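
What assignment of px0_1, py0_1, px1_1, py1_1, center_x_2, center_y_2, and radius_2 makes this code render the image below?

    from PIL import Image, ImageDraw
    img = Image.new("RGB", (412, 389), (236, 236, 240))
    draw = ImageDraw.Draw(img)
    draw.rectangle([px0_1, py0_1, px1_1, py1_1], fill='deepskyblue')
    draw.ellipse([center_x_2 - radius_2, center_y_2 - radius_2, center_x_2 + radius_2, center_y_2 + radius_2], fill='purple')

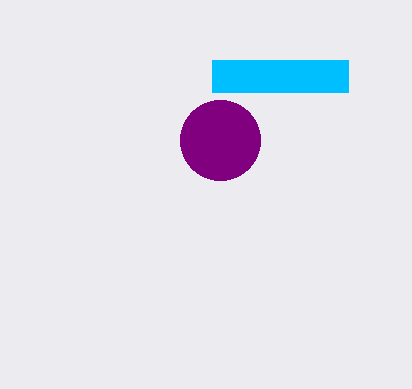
px0_1 = 212
py0_1 = 60
px1_1 = 348
py1_1 = 92
center_x_2 = 220
center_y_2 = 140
radius_2 = 40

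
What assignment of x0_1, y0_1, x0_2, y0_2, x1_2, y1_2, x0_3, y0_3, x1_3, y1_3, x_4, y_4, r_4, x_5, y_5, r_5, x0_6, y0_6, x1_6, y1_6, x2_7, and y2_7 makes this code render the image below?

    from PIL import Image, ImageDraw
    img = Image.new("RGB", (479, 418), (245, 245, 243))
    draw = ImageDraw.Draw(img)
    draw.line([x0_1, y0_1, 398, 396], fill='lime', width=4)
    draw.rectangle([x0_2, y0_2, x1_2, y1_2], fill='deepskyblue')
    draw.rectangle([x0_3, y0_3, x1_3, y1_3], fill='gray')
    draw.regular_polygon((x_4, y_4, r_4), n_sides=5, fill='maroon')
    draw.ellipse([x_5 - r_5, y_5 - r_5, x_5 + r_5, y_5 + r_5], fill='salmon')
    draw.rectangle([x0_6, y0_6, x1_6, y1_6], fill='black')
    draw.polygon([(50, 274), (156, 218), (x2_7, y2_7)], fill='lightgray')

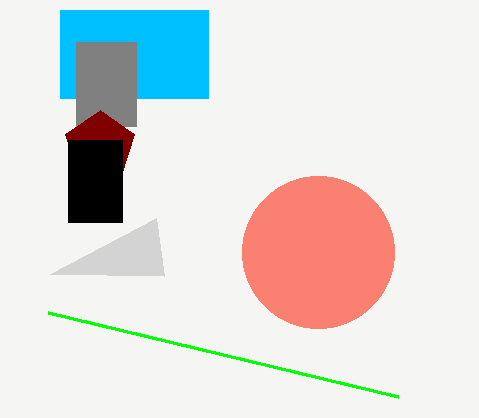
x0_1 = 48
y0_1 = 312
x0_2 = 60
y0_2 = 10
x1_2 = 208
y1_2 = 98
x0_3 = 76
y0_3 = 42
x1_3 = 136
y1_3 = 126
x_4 = 100
y_4 = 146
r_4 = 36
x_5 = 318
y_5 = 252
r_5 = 76
x0_6 = 68
y0_6 = 140
x1_6 = 122
y1_6 = 222
x2_7 = 164
y2_7 = 276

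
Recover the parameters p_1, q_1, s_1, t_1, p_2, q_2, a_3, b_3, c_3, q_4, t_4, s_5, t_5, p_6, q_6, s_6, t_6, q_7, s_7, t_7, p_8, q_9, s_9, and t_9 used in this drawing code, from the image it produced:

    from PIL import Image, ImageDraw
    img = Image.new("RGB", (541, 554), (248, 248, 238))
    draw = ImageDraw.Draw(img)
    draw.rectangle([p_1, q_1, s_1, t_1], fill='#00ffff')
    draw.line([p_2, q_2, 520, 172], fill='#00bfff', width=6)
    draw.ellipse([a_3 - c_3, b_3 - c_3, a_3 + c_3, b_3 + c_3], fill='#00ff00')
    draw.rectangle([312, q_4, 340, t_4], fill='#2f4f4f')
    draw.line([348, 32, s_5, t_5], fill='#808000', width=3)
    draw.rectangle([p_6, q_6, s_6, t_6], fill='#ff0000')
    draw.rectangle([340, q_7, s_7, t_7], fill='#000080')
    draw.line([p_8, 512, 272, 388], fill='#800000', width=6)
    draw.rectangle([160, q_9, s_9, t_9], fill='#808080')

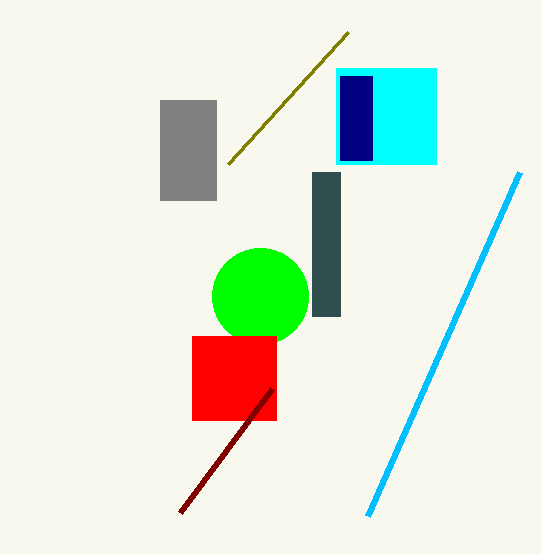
p_1 = 336; q_1 = 68; s_1 = 436; t_1 = 164; p_2 = 368; q_2 = 516; a_3 = 260; b_3 = 296; c_3 = 48; q_4 = 172; t_4 = 316; s_5 = 228; t_5 = 164; p_6 = 192; q_6 = 336; s_6 = 276; t_6 = 420; q_7 = 76; s_7 = 372; t_7 = 160; p_8 = 180; q_9 = 100; s_9 = 216; t_9 = 200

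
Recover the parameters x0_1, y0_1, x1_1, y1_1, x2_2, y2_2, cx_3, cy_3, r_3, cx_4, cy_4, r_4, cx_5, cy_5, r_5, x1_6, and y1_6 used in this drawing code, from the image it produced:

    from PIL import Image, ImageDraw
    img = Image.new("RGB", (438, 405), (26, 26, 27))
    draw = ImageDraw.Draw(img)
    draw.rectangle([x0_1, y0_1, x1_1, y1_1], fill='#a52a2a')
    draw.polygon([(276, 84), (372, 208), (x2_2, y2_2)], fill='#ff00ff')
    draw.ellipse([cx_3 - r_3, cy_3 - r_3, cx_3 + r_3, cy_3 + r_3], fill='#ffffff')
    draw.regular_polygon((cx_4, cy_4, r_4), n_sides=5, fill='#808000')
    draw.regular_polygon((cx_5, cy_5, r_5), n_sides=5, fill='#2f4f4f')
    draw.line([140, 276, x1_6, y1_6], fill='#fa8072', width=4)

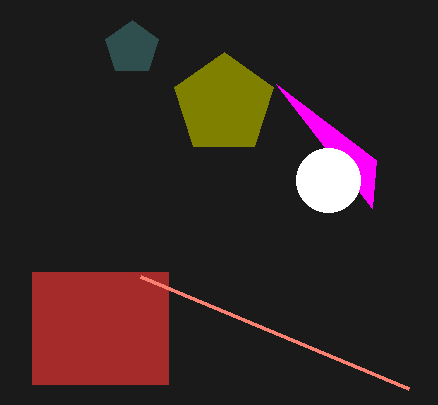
x0_1 = 32; y0_1 = 272; x1_1 = 168; y1_1 = 384; x2_2 = 376; y2_2 = 160; cx_3 = 328; cy_3 = 180; r_3 = 32; cx_4 = 224; cy_4 = 104; r_4 = 52; cx_5 = 132; cy_5 = 48; r_5 = 28; x1_6 = 408; y1_6 = 388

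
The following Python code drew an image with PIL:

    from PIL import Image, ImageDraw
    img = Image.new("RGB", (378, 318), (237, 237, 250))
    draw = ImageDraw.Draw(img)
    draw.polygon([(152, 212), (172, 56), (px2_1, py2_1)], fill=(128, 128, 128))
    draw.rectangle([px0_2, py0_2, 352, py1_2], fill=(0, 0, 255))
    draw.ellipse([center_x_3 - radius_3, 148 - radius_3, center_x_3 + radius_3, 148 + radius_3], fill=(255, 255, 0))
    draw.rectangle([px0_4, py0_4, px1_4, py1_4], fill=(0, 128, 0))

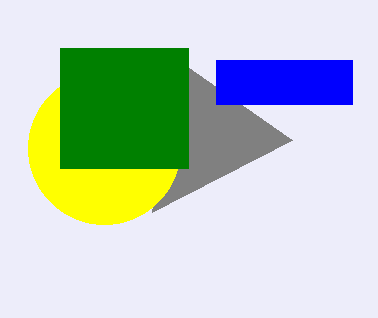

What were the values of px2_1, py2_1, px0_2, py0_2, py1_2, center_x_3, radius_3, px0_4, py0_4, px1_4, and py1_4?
px2_1 = 292
py2_1 = 140
px0_2 = 216
py0_2 = 60
py1_2 = 104
center_x_3 = 104
radius_3 = 76
px0_4 = 60
py0_4 = 48
px1_4 = 188
py1_4 = 168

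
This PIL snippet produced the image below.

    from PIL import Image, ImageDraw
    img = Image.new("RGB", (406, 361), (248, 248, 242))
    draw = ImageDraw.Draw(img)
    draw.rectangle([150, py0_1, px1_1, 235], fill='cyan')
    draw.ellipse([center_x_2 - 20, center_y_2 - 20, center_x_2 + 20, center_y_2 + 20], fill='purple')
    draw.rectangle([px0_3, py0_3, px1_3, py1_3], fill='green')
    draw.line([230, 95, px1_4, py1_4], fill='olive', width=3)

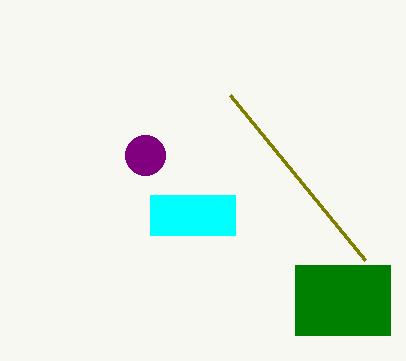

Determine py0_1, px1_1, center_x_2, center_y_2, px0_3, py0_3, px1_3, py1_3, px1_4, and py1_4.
py0_1 = 195, px1_1 = 235, center_x_2 = 145, center_y_2 = 155, px0_3 = 295, py0_3 = 265, px1_3 = 390, py1_3 = 335, px1_4 = 365, py1_4 = 260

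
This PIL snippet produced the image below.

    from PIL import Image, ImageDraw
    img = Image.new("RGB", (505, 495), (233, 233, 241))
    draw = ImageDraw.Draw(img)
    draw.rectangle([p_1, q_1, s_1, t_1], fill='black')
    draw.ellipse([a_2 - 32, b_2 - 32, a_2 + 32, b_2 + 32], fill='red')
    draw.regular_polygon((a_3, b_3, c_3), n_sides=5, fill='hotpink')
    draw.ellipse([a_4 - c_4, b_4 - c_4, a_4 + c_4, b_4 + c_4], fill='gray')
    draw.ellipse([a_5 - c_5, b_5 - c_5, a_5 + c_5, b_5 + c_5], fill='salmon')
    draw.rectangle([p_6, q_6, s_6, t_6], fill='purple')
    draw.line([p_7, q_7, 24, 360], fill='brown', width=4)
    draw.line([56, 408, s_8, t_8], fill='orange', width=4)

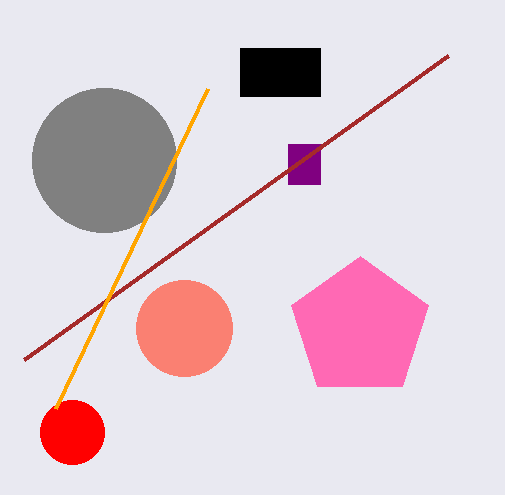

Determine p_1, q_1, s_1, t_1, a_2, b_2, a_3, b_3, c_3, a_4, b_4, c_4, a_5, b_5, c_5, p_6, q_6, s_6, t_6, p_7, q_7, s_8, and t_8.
p_1 = 240, q_1 = 48, s_1 = 320, t_1 = 96, a_2 = 72, b_2 = 432, a_3 = 360, b_3 = 328, c_3 = 72, a_4 = 104, b_4 = 160, c_4 = 72, a_5 = 184, b_5 = 328, c_5 = 48, p_6 = 288, q_6 = 144, s_6 = 320, t_6 = 184, p_7 = 448, q_7 = 56, s_8 = 208, t_8 = 88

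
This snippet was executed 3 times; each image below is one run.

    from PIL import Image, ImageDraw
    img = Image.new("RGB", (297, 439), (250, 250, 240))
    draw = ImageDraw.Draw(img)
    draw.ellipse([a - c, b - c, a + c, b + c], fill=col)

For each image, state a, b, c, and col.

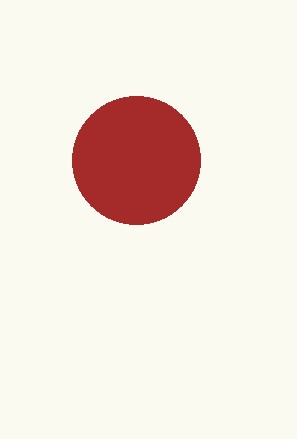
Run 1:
a = 136
b = 160
c = 64
col = 'brown'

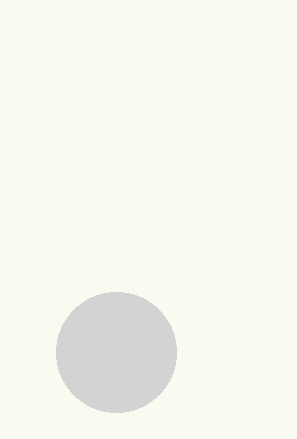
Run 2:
a = 116; b = 352; c = 60; col = 'lightgray'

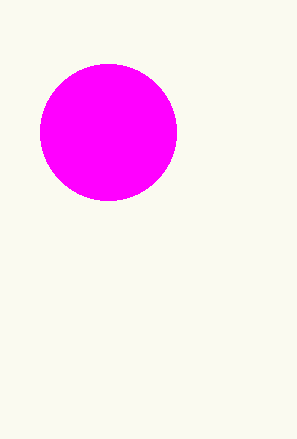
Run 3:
a = 108
b = 132
c = 68
col = 'magenta'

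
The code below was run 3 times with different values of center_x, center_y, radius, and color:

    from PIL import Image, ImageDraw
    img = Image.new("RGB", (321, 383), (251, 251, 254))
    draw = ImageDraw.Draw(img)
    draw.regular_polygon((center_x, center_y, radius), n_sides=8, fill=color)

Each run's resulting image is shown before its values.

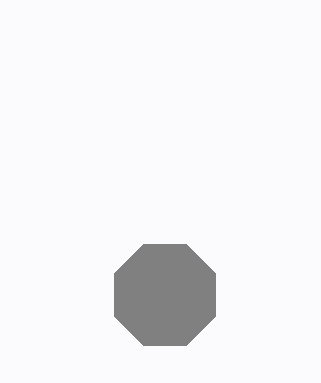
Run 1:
center_x = 165, center_y = 295, radius = 55, color = 'gray'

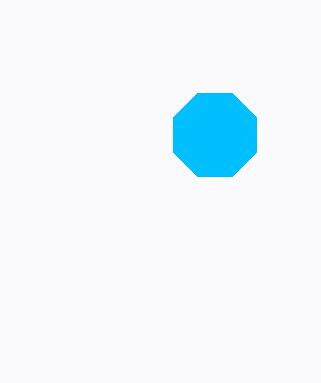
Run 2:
center_x = 215
center_y = 135
radius = 45
color = 'deepskyblue'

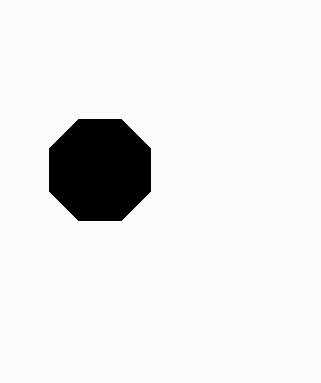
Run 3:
center_x = 100
center_y = 170
radius = 55
color = 'black'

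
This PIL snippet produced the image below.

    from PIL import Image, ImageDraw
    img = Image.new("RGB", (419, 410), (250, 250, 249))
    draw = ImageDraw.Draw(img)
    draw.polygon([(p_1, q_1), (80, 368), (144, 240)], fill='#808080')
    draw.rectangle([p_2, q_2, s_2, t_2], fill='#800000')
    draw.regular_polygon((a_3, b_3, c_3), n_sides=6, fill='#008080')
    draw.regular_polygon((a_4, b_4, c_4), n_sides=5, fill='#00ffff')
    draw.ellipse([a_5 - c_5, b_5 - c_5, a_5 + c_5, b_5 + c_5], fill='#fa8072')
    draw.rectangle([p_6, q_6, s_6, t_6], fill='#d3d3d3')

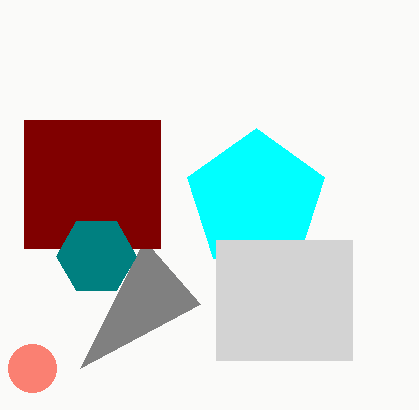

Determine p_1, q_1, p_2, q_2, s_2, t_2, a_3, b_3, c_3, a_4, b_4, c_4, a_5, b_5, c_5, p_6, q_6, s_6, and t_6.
p_1 = 200
q_1 = 304
p_2 = 24
q_2 = 120
s_2 = 160
t_2 = 248
a_3 = 96
b_3 = 256
c_3 = 40
a_4 = 256
b_4 = 200
c_4 = 72
a_5 = 32
b_5 = 368
c_5 = 24
p_6 = 216
q_6 = 240
s_6 = 352
t_6 = 360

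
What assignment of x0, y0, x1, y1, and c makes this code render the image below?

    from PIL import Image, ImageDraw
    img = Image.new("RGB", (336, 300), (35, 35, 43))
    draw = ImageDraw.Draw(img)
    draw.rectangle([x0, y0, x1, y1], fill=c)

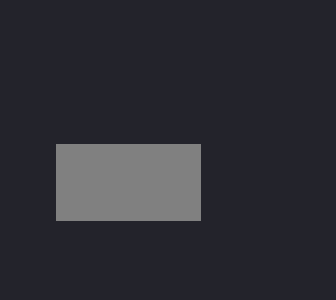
x0 = 56
y0 = 144
x1 = 200
y1 = 220
c = 'gray'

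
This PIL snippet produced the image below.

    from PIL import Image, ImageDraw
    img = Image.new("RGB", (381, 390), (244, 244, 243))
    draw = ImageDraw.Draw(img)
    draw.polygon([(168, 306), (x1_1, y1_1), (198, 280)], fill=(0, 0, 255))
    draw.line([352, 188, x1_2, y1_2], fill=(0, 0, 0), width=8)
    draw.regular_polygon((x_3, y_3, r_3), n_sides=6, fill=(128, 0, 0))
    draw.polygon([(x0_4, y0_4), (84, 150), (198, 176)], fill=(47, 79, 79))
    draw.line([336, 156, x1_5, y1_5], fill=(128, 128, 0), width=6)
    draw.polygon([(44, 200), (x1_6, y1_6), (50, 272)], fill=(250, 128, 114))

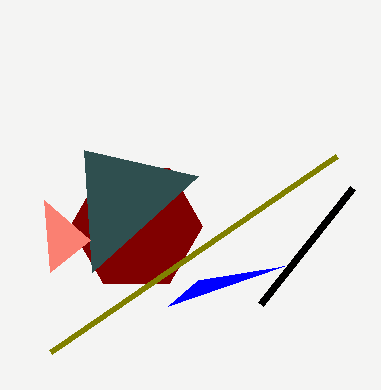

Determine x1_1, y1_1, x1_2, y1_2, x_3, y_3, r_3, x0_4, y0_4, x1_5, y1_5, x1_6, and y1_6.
x1_1 = 284; y1_1 = 266; x1_2 = 260; y1_2 = 304; x_3 = 136; y_3 = 226; r_3 = 66; x0_4 = 92; y0_4 = 272; x1_5 = 50; y1_5 = 352; x1_6 = 90; y1_6 = 240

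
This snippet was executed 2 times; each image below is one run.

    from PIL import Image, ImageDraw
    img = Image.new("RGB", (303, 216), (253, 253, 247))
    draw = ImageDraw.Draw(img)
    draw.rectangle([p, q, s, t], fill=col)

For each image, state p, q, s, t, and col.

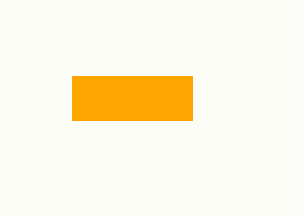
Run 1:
p = 72
q = 76
s = 192
t = 120
col = 'orange'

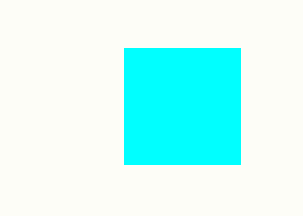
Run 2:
p = 124, q = 48, s = 240, t = 164, col = 'cyan'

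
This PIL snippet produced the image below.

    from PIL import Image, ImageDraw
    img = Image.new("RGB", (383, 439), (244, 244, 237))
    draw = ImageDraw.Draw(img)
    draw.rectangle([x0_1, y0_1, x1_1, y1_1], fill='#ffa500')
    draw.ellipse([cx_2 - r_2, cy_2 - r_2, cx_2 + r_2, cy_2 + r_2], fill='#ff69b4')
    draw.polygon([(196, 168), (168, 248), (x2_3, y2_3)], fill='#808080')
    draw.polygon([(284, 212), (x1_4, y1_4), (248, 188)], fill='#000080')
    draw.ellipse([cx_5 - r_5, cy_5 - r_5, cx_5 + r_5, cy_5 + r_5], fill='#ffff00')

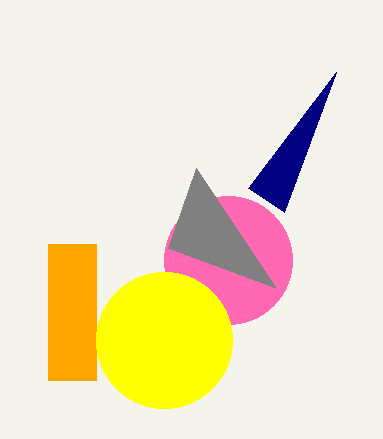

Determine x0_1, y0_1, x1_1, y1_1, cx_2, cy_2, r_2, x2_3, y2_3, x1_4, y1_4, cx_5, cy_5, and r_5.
x0_1 = 48; y0_1 = 244; x1_1 = 96; y1_1 = 380; cx_2 = 228; cy_2 = 260; r_2 = 64; x2_3 = 276; y2_3 = 288; x1_4 = 336; y1_4 = 72; cx_5 = 164; cy_5 = 340; r_5 = 68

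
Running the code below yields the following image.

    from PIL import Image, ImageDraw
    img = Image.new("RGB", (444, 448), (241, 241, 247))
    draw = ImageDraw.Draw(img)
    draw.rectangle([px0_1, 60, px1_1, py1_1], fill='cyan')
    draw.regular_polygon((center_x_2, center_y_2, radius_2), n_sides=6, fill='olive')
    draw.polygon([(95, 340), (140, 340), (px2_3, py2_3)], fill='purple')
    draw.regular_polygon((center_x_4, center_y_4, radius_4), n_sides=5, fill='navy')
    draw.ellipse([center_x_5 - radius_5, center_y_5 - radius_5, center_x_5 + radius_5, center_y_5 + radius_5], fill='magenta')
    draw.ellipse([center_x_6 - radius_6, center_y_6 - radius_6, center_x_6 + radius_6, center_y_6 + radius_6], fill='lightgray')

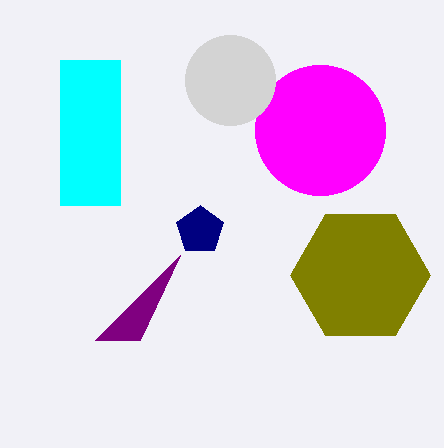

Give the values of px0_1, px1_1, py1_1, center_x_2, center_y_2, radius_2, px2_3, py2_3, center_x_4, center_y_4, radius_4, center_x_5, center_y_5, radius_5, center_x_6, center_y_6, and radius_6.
px0_1 = 60
px1_1 = 120
py1_1 = 205
center_x_2 = 360
center_y_2 = 275
radius_2 = 70
px2_3 = 180
py2_3 = 255
center_x_4 = 200
center_y_4 = 230
radius_4 = 25
center_x_5 = 320
center_y_5 = 130
radius_5 = 65
center_x_6 = 230
center_y_6 = 80
radius_6 = 45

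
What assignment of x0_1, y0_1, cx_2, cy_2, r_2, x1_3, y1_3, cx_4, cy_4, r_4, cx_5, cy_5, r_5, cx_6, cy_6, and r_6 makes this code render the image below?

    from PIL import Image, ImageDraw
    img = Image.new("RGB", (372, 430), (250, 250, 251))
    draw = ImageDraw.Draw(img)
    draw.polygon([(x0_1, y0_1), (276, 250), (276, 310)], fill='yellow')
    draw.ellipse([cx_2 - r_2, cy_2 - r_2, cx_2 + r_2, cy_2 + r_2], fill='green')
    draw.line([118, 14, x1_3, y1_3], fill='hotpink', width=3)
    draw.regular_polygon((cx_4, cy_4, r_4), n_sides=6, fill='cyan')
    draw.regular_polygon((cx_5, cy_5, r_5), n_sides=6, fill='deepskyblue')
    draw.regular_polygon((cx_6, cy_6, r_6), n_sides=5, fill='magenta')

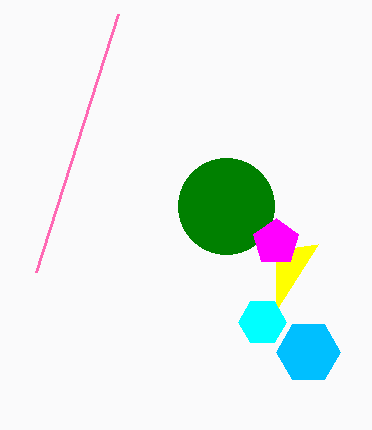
x0_1 = 318, y0_1 = 244, cx_2 = 226, cy_2 = 206, r_2 = 48, x1_3 = 36, y1_3 = 272, cx_4 = 262, cy_4 = 322, r_4 = 24, cx_5 = 308, cy_5 = 352, r_5 = 32, cx_6 = 276, cy_6 = 242, r_6 = 24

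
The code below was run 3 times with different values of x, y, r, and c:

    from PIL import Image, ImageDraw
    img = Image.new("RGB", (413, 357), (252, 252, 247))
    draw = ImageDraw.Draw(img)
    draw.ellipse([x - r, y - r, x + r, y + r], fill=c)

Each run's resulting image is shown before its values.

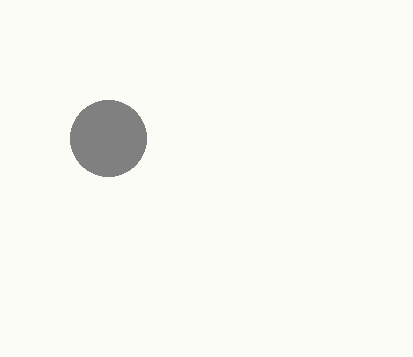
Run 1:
x = 108; y = 138; r = 38; c = 'gray'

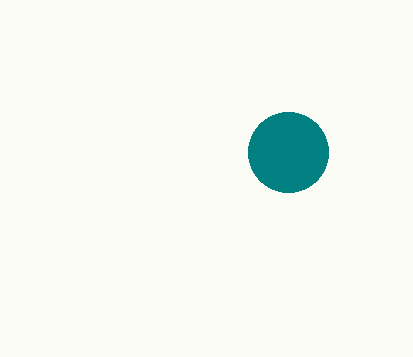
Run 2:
x = 288
y = 152
r = 40
c = 'teal'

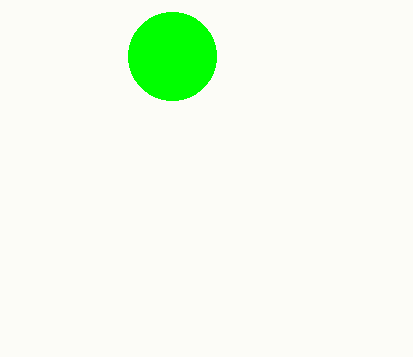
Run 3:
x = 172; y = 56; r = 44; c = 'lime'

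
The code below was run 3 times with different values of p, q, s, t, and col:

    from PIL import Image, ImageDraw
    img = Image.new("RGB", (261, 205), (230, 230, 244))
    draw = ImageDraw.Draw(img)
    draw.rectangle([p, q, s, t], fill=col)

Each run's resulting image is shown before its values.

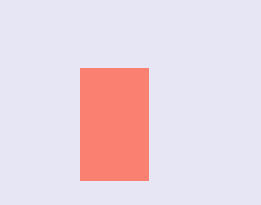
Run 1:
p = 80
q = 68
s = 148
t = 180
col = 'salmon'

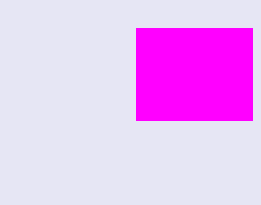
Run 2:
p = 136
q = 28
s = 252
t = 120
col = 'magenta'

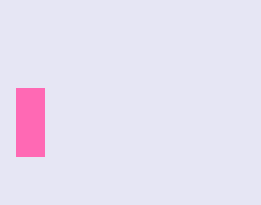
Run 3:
p = 16; q = 88; s = 44; t = 156; col = 'hotpink'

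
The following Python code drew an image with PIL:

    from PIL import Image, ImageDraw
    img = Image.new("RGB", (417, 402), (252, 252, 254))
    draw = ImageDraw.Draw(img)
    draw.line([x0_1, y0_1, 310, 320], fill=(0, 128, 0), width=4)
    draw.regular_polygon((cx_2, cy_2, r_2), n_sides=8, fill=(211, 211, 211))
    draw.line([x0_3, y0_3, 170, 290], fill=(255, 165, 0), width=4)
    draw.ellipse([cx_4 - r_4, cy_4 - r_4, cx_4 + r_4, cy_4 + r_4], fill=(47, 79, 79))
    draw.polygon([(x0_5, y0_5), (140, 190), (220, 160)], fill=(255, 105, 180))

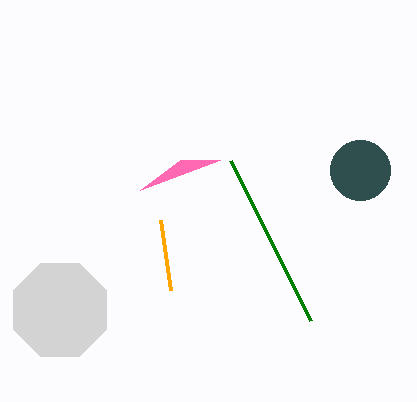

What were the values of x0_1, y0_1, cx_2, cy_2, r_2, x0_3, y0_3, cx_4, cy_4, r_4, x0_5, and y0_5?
x0_1 = 230, y0_1 = 160, cx_2 = 60, cy_2 = 310, r_2 = 50, x0_3 = 160, y0_3 = 220, cx_4 = 360, cy_4 = 170, r_4 = 30, x0_5 = 180, y0_5 = 160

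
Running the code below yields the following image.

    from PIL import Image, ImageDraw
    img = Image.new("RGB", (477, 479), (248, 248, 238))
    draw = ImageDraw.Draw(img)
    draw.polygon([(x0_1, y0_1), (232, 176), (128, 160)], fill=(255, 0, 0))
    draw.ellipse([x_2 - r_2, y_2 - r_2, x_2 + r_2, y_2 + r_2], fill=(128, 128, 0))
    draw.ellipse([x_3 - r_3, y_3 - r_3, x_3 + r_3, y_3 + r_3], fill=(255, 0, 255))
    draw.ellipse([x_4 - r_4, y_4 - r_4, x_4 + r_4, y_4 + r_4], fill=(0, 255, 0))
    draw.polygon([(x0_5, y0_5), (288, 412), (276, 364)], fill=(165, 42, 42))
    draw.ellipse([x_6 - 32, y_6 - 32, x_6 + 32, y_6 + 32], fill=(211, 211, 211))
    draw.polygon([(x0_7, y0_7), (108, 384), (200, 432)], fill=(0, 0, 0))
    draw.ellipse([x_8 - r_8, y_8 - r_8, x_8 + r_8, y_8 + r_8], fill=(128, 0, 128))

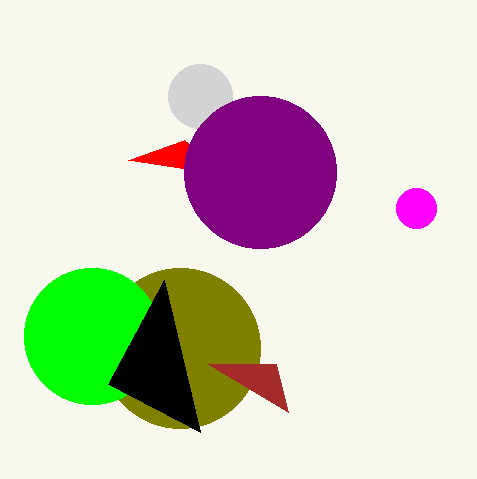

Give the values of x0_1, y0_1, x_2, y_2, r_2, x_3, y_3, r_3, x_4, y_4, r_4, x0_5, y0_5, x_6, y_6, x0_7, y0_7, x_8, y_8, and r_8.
x0_1 = 184; y0_1 = 140; x_2 = 180; y_2 = 348; r_2 = 80; x_3 = 416; y_3 = 208; r_3 = 20; x_4 = 92; y_4 = 336; r_4 = 68; x0_5 = 208; y0_5 = 364; x_6 = 200; y_6 = 96; x0_7 = 164; y0_7 = 280; x_8 = 260; y_8 = 172; r_8 = 76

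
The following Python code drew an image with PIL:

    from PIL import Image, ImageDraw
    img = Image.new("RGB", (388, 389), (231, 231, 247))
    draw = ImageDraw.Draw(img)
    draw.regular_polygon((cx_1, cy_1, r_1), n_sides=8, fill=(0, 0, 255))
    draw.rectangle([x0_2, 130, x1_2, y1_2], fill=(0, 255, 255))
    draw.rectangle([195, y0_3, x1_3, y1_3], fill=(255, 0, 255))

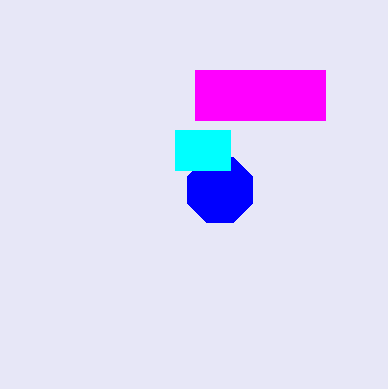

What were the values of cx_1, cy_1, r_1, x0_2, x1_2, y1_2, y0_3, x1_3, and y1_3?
cx_1 = 220
cy_1 = 190
r_1 = 35
x0_2 = 175
x1_2 = 230
y1_2 = 170
y0_3 = 70
x1_3 = 325
y1_3 = 120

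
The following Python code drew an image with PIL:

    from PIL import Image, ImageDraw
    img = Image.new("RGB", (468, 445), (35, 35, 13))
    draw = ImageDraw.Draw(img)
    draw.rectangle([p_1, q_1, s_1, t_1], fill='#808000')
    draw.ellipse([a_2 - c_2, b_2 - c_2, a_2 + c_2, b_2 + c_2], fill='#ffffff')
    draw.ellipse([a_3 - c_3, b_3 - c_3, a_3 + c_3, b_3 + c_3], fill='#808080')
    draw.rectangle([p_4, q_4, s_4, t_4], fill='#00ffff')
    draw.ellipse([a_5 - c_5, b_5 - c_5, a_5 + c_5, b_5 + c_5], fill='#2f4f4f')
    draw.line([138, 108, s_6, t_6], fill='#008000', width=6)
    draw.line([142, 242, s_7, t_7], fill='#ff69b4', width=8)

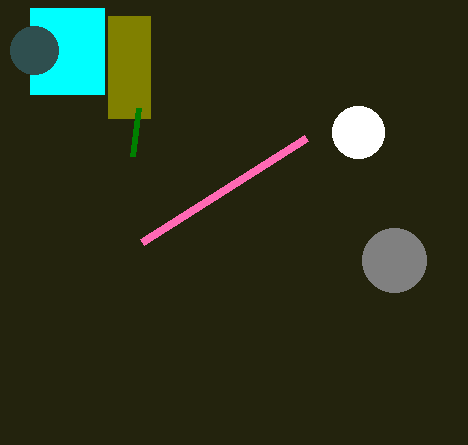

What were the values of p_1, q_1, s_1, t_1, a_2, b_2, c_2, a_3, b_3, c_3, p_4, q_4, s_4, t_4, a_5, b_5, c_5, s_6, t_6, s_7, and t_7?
p_1 = 108, q_1 = 16, s_1 = 150, t_1 = 118, a_2 = 358, b_2 = 132, c_2 = 26, a_3 = 394, b_3 = 260, c_3 = 32, p_4 = 30, q_4 = 8, s_4 = 104, t_4 = 94, a_5 = 34, b_5 = 50, c_5 = 24, s_6 = 132, t_6 = 156, s_7 = 306, t_7 = 138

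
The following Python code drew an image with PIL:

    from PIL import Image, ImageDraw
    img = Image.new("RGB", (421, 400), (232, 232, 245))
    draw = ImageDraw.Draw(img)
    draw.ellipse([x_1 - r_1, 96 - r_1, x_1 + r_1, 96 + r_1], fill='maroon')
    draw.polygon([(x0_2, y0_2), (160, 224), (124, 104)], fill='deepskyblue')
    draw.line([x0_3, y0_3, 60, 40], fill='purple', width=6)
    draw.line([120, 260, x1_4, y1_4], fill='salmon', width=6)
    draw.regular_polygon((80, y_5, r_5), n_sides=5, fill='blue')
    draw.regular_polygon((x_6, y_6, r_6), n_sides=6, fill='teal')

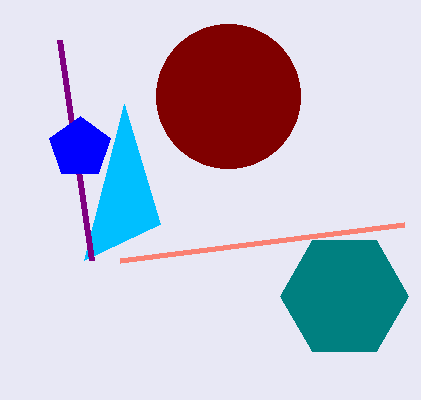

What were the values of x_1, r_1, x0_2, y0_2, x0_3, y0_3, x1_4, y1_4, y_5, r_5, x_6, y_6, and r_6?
x_1 = 228; r_1 = 72; x0_2 = 84; y0_2 = 260; x0_3 = 92; y0_3 = 260; x1_4 = 404; y1_4 = 224; y_5 = 148; r_5 = 32; x_6 = 344; y_6 = 296; r_6 = 64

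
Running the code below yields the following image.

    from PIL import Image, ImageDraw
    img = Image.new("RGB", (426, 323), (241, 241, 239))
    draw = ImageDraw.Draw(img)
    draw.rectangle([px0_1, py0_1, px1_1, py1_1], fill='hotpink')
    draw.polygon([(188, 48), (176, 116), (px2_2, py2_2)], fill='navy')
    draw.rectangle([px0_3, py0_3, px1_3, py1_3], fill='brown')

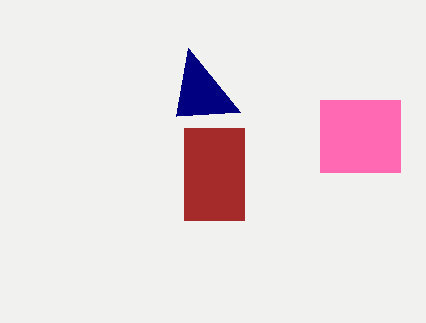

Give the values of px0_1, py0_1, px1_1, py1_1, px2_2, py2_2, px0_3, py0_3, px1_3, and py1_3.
px0_1 = 320
py0_1 = 100
px1_1 = 400
py1_1 = 172
px2_2 = 240
py2_2 = 112
px0_3 = 184
py0_3 = 128
px1_3 = 244
py1_3 = 220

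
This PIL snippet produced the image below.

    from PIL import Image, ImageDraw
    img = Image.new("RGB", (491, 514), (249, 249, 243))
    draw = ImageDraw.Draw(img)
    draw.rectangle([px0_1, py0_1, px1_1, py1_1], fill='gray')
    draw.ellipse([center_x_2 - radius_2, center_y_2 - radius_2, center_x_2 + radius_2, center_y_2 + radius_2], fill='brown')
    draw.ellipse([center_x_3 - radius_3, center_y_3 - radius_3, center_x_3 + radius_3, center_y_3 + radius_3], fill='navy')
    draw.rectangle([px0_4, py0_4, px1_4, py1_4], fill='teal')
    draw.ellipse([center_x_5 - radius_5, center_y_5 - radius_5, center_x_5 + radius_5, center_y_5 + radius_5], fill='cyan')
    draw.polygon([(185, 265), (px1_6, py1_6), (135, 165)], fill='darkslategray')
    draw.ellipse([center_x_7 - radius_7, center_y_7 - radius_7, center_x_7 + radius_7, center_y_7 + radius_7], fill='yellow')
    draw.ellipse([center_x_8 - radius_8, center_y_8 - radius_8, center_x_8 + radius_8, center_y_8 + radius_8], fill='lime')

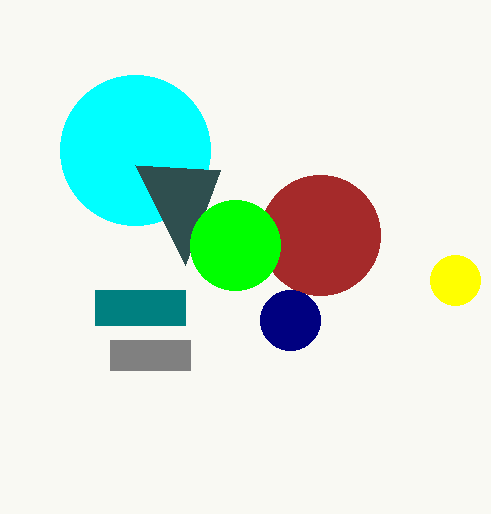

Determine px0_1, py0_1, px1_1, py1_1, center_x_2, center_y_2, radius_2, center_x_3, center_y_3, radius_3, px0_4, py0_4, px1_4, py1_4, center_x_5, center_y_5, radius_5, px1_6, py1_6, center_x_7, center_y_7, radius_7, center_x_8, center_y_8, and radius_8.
px0_1 = 110; py0_1 = 340; px1_1 = 190; py1_1 = 370; center_x_2 = 320; center_y_2 = 235; radius_2 = 60; center_x_3 = 290; center_y_3 = 320; radius_3 = 30; px0_4 = 95; py0_4 = 290; px1_4 = 185; py1_4 = 325; center_x_5 = 135; center_y_5 = 150; radius_5 = 75; px1_6 = 220; py1_6 = 170; center_x_7 = 455; center_y_7 = 280; radius_7 = 25; center_x_8 = 235; center_y_8 = 245; radius_8 = 45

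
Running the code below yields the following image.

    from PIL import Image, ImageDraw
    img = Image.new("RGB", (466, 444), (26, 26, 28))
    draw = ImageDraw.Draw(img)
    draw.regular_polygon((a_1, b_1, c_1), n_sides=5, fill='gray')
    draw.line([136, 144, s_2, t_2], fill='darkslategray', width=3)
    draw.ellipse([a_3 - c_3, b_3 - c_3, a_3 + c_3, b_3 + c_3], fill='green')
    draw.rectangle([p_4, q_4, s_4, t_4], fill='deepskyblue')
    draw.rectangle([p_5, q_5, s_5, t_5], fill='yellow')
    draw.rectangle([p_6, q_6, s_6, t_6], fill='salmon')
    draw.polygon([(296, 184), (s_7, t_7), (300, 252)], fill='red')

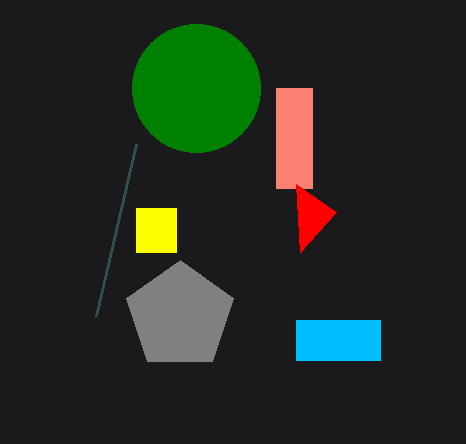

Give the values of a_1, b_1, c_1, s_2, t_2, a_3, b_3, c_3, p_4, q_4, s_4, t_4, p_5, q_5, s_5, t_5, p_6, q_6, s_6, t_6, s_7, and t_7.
a_1 = 180; b_1 = 316; c_1 = 56; s_2 = 96; t_2 = 316; a_3 = 196; b_3 = 88; c_3 = 64; p_4 = 296; q_4 = 320; s_4 = 380; t_4 = 360; p_5 = 136; q_5 = 208; s_5 = 176; t_5 = 252; p_6 = 276; q_6 = 88; s_6 = 312; t_6 = 188; s_7 = 336; t_7 = 212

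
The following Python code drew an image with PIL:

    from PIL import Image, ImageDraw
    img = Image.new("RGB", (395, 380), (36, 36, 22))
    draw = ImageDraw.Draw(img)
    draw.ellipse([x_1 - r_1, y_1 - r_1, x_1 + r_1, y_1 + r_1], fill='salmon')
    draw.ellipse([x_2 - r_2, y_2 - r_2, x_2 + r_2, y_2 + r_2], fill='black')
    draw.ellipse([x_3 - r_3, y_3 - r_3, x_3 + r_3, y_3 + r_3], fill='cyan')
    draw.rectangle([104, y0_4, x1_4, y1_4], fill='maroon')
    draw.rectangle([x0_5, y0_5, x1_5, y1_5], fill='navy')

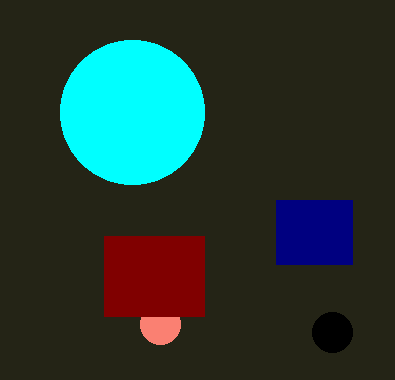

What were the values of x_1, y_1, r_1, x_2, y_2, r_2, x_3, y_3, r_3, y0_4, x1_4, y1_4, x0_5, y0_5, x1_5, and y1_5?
x_1 = 160
y_1 = 324
r_1 = 20
x_2 = 332
y_2 = 332
r_2 = 20
x_3 = 132
y_3 = 112
r_3 = 72
y0_4 = 236
x1_4 = 204
y1_4 = 316
x0_5 = 276
y0_5 = 200
x1_5 = 352
y1_5 = 264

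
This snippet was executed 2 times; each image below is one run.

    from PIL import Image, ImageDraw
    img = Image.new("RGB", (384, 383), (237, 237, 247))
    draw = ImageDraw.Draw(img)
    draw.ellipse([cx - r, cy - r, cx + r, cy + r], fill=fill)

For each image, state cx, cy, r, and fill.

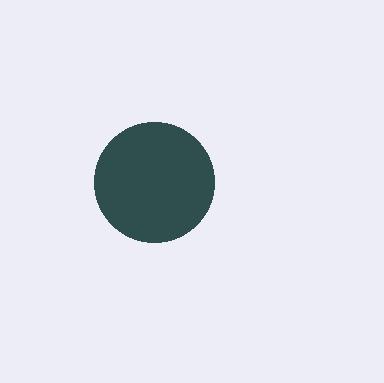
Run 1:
cx = 154, cy = 182, r = 60, fill = 'darkslategray'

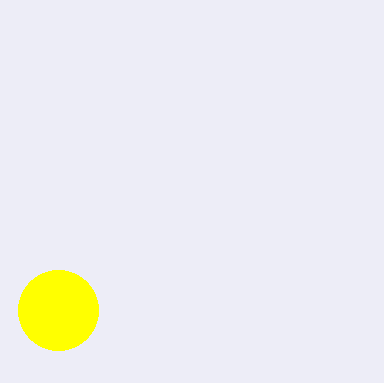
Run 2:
cx = 58; cy = 310; r = 40; fill = 'yellow'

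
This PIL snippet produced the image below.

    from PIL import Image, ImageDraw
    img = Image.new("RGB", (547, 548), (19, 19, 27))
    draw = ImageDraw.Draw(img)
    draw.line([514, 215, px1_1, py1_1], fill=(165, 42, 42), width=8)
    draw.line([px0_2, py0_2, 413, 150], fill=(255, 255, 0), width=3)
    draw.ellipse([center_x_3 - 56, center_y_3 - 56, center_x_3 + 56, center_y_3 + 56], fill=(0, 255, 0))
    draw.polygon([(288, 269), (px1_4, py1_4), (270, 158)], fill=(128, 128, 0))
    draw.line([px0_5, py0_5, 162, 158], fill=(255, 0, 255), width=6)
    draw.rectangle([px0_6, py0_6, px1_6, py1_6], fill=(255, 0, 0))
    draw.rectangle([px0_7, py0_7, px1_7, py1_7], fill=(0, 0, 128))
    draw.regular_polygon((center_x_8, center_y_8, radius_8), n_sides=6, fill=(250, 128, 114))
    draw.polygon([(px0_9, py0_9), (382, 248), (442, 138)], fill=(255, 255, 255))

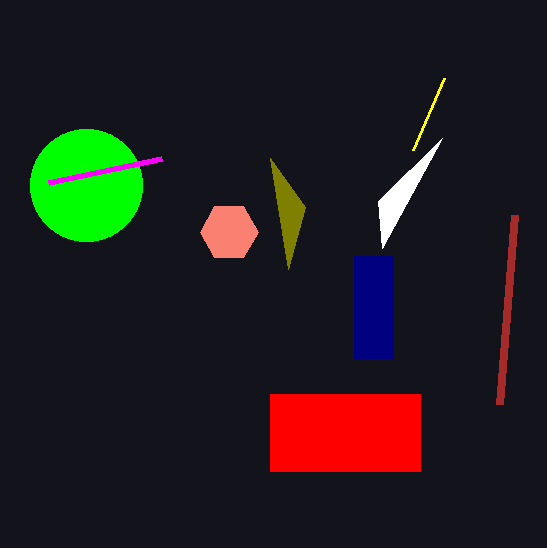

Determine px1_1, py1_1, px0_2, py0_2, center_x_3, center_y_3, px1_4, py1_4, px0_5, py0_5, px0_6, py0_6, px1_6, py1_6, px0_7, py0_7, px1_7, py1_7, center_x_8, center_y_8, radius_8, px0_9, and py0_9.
px1_1 = 499; py1_1 = 404; px0_2 = 444; py0_2 = 78; center_x_3 = 86; center_y_3 = 185; px1_4 = 305; py1_4 = 207; px0_5 = 49; py0_5 = 182; px0_6 = 270; py0_6 = 394; px1_6 = 420; py1_6 = 471; px0_7 = 354; py0_7 = 256; px1_7 = 393; py1_7 = 358; center_x_8 = 229; center_y_8 = 232; radius_8 = 29; px0_9 = 378; py0_9 = 201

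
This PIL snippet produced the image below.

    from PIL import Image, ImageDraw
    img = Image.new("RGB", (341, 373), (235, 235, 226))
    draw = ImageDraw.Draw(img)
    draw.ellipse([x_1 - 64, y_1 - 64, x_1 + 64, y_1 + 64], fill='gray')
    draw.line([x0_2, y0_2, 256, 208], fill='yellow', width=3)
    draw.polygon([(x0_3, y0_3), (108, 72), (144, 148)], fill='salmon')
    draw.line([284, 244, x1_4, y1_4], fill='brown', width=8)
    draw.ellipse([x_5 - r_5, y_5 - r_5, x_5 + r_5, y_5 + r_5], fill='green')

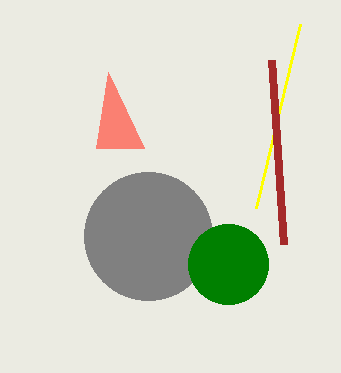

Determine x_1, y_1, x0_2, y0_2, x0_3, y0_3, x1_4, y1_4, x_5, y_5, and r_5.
x_1 = 148; y_1 = 236; x0_2 = 300; y0_2 = 24; x0_3 = 96; y0_3 = 148; x1_4 = 272; y1_4 = 60; x_5 = 228; y_5 = 264; r_5 = 40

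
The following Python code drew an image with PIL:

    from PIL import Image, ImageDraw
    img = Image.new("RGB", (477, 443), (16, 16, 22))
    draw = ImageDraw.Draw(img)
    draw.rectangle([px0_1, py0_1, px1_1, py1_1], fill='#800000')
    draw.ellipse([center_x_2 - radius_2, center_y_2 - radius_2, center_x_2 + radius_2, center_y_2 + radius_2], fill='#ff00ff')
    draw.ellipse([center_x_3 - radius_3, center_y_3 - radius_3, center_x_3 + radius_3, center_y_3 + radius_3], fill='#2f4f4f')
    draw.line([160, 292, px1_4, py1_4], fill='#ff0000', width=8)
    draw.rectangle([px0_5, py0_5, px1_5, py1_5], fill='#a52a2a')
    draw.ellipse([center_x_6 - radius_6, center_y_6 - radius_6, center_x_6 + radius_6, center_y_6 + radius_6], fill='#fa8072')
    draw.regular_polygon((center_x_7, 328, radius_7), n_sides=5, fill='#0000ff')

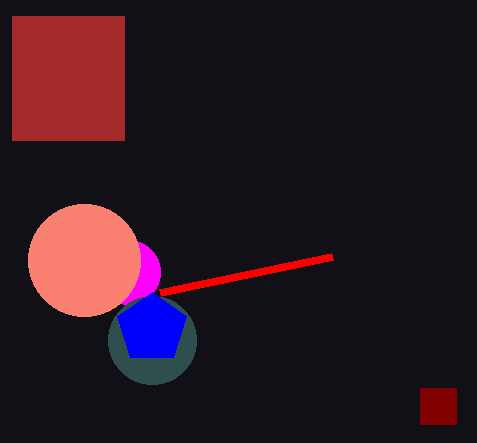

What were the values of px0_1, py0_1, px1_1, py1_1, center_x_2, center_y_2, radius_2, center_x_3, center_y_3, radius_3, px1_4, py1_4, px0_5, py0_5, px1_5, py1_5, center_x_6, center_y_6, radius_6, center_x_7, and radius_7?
px0_1 = 420; py0_1 = 388; px1_1 = 456; py1_1 = 424; center_x_2 = 128; center_y_2 = 272; radius_2 = 32; center_x_3 = 152; center_y_3 = 340; radius_3 = 44; px1_4 = 332; py1_4 = 256; px0_5 = 12; py0_5 = 16; px1_5 = 124; py1_5 = 140; center_x_6 = 84; center_y_6 = 260; radius_6 = 56; center_x_7 = 152; radius_7 = 36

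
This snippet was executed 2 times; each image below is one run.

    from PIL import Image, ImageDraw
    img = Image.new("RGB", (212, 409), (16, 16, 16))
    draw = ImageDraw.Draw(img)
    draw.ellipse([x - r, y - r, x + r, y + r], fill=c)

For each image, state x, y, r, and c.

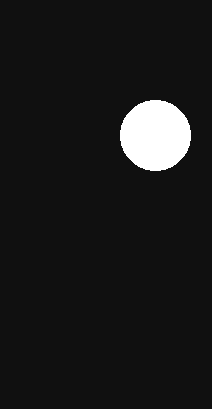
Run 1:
x = 155, y = 135, r = 35, c = 'white'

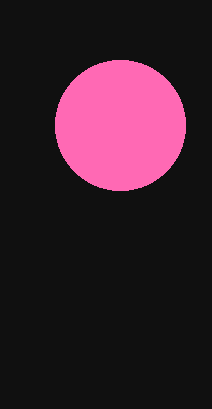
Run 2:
x = 120
y = 125
r = 65
c = 'hotpink'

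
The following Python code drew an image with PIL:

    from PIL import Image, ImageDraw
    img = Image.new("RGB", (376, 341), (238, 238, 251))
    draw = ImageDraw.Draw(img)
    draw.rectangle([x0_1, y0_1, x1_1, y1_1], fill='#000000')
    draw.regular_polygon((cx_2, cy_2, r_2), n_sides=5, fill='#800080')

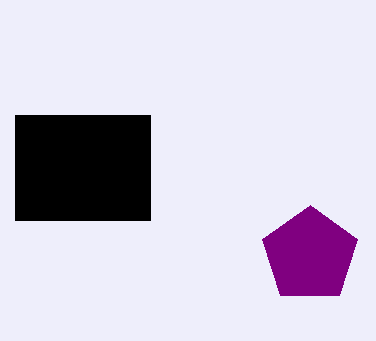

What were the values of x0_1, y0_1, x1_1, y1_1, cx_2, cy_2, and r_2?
x0_1 = 15; y0_1 = 115; x1_1 = 150; y1_1 = 220; cx_2 = 310; cy_2 = 255; r_2 = 50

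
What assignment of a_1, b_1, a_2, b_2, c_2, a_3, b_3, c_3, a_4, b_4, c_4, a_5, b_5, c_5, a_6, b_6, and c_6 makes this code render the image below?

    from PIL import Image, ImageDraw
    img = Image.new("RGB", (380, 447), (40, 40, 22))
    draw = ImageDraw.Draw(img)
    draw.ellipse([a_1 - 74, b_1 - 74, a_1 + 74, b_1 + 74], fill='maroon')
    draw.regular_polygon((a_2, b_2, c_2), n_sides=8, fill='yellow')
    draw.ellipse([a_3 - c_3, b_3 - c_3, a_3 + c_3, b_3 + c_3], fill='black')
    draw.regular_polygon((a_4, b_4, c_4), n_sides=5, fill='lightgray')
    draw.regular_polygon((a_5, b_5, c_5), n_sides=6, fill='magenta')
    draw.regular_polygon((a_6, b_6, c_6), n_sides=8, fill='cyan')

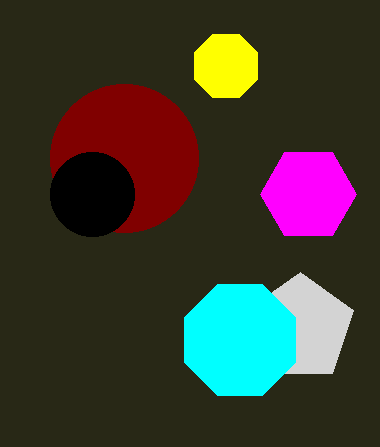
a_1 = 124; b_1 = 158; a_2 = 226; b_2 = 66; c_2 = 34; a_3 = 92; b_3 = 194; c_3 = 42; a_4 = 300; b_4 = 328; c_4 = 56; a_5 = 308; b_5 = 194; c_5 = 48; a_6 = 240; b_6 = 340; c_6 = 60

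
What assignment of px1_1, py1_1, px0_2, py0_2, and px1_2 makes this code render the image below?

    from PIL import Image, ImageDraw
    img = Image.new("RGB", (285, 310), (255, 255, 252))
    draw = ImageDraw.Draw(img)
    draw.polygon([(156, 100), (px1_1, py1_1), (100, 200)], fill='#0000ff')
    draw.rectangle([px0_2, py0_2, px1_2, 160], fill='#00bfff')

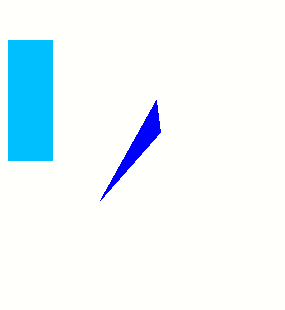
px1_1 = 160; py1_1 = 132; px0_2 = 8; py0_2 = 40; px1_2 = 52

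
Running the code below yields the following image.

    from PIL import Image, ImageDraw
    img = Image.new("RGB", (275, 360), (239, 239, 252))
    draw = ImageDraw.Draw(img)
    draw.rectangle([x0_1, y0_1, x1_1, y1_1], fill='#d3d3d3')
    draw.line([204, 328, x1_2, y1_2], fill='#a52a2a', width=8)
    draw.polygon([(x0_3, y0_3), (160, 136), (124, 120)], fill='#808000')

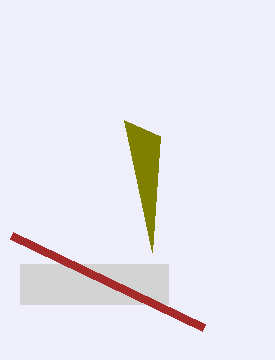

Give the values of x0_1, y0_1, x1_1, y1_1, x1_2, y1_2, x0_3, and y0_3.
x0_1 = 20
y0_1 = 264
x1_1 = 168
y1_1 = 304
x1_2 = 12
y1_2 = 236
x0_3 = 152
y0_3 = 252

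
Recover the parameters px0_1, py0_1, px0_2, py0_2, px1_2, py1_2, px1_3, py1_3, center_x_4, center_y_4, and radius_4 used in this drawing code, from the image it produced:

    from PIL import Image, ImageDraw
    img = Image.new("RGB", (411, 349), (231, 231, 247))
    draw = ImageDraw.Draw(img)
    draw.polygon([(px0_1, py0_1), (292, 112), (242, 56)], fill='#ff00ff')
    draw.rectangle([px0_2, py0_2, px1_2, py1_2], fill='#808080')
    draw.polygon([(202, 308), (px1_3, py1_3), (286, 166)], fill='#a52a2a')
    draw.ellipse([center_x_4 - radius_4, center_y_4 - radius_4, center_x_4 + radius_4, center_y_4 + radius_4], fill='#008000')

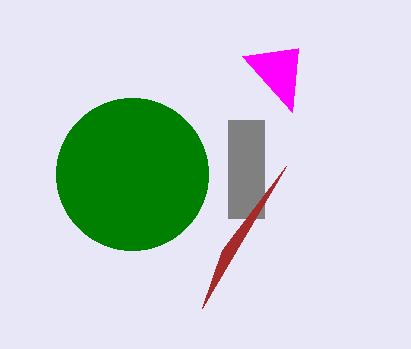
px0_1 = 298; py0_1 = 48; px0_2 = 228; py0_2 = 120; px1_2 = 264; py1_2 = 218; px1_3 = 222; py1_3 = 250; center_x_4 = 132; center_y_4 = 174; radius_4 = 76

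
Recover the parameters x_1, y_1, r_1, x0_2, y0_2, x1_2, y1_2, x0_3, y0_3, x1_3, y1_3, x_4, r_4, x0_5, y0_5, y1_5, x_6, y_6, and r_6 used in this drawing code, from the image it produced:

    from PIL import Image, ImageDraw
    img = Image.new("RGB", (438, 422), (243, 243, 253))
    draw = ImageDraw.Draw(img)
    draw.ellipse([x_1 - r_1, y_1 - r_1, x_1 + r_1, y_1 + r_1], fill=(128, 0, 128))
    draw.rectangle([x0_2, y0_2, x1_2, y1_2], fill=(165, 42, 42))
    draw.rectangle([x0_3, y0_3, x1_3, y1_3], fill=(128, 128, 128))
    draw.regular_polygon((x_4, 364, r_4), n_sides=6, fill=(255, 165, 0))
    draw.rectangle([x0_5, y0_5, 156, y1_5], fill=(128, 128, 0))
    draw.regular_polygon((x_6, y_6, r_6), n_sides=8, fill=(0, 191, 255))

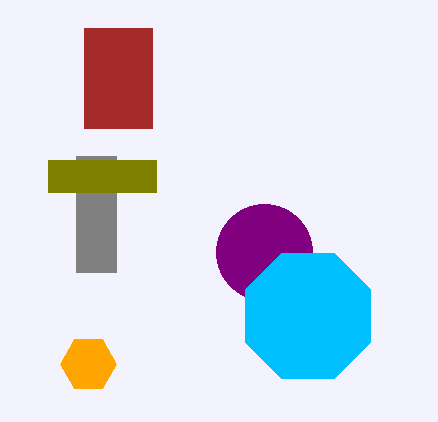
x_1 = 264
y_1 = 252
r_1 = 48
x0_2 = 84
y0_2 = 28
x1_2 = 152
y1_2 = 128
x0_3 = 76
y0_3 = 156
x1_3 = 116
y1_3 = 272
x_4 = 88
r_4 = 28
x0_5 = 48
y0_5 = 160
y1_5 = 192
x_6 = 308
y_6 = 316
r_6 = 68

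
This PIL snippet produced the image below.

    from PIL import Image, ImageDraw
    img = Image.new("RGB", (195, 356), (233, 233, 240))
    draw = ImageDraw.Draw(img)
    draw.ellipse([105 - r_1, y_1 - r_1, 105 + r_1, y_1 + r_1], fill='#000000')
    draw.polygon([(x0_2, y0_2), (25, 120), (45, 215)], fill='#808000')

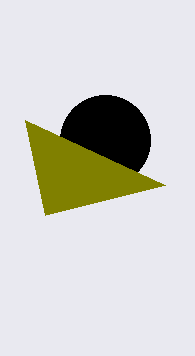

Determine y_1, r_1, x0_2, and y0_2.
y_1 = 140
r_1 = 45
x0_2 = 165
y0_2 = 185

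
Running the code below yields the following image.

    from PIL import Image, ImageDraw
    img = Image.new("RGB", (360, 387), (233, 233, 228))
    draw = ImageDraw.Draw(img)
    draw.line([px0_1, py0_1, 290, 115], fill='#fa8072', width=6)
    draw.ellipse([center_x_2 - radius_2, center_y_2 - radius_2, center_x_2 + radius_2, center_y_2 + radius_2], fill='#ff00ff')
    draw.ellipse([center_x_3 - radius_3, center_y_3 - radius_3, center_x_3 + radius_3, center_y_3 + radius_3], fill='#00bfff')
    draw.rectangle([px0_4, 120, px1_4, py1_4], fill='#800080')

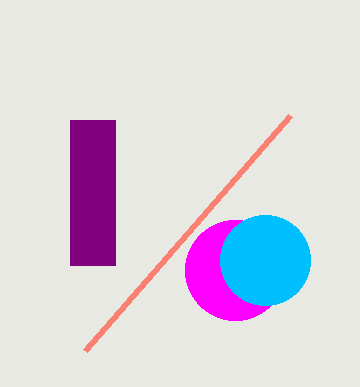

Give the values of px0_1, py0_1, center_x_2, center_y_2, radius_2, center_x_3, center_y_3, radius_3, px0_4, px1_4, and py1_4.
px0_1 = 85; py0_1 = 350; center_x_2 = 235; center_y_2 = 270; radius_2 = 50; center_x_3 = 265; center_y_3 = 260; radius_3 = 45; px0_4 = 70; px1_4 = 115; py1_4 = 265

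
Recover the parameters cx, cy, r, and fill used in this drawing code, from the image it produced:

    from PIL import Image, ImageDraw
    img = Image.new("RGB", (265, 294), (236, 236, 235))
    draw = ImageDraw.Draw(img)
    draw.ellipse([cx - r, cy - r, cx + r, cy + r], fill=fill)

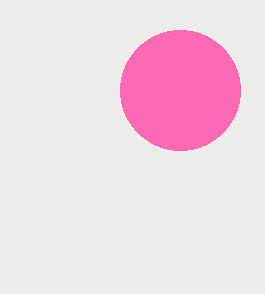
cx = 180, cy = 90, r = 60, fill = 'hotpink'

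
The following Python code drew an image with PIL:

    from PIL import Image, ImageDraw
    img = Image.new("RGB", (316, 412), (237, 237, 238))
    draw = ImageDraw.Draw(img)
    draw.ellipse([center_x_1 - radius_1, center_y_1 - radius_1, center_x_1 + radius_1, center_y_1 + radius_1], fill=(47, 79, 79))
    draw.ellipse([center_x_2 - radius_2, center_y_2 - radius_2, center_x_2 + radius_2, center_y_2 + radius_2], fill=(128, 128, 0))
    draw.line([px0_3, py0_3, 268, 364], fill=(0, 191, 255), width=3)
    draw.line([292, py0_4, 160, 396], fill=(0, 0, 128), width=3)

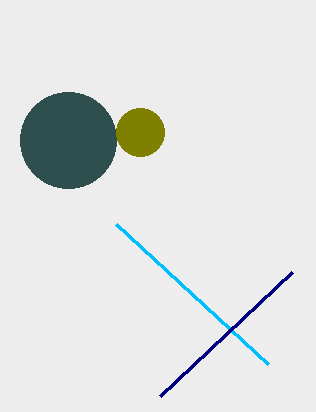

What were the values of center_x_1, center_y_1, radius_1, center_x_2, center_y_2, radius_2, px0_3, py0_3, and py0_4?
center_x_1 = 68; center_y_1 = 140; radius_1 = 48; center_x_2 = 140; center_y_2 = 132; radius_2 = 24; px0_3 = 116; py0_3 = 224; py0_4 = 272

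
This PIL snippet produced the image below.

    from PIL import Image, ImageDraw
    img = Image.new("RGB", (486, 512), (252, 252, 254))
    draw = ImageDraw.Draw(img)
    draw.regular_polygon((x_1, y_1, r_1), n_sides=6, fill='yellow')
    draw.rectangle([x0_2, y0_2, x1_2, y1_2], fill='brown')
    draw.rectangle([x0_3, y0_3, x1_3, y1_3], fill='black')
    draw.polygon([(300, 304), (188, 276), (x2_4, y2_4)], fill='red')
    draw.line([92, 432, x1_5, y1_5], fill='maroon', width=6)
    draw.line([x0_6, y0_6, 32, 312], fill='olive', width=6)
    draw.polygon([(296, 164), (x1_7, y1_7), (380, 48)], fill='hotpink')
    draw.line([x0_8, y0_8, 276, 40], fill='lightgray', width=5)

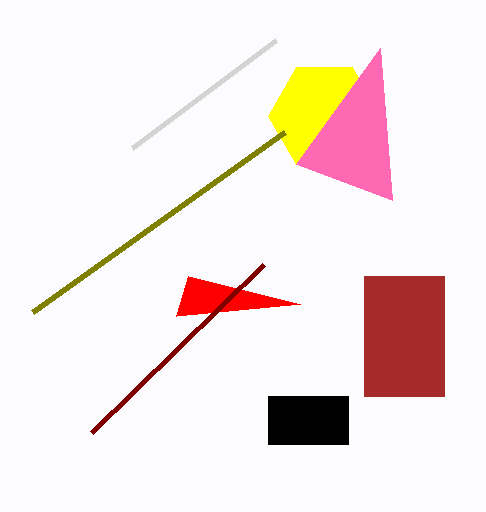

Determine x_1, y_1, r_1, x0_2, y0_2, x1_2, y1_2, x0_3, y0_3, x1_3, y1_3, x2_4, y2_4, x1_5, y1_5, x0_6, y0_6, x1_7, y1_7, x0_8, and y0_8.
x_1 = 324; y_1 = 116; r_1 = 56; x0_2 = 364; y0_2 = 276; x1_2 = 444; y1_2 = 396; x0_3 = 268; y0_3 = 396; x1_3 = 348; y1_3 = 444; x2_4 = 176; y2_4 = 316; x1_5 = 264; y1_5 = 264; x0_6 = 284; y0_6 = 132; x1_7 = 392; y1_7 = 200; x0_8 = 132; y0_8 = 148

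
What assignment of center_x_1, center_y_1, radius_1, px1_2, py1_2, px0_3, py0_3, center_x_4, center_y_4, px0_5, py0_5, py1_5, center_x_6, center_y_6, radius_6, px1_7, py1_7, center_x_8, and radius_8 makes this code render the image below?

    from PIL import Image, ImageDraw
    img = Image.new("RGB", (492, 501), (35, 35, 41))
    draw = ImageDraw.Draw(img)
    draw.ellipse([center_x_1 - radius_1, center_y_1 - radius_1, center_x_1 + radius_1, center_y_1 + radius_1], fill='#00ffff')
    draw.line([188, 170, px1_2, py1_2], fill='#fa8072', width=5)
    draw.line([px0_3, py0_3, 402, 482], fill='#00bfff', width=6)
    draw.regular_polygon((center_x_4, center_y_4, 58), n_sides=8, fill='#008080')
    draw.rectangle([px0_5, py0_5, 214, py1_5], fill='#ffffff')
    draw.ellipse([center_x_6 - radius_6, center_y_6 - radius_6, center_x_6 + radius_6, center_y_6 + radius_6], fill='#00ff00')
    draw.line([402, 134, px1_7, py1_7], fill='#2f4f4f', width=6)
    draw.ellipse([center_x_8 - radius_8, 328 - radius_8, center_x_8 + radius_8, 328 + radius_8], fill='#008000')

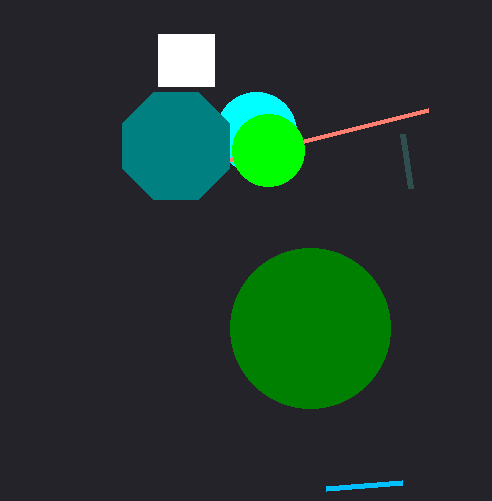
center_x_1 = 256
center_y_1 = 132
radius_1 = 40
px1_2 = 428
py1_2 = 110
px0_3 = 326
py0_3 = 488
center_x_4 = 176
center_y_4 = 146
px0_5 = 158
py0_5 = 34
py1_5 = 86
center_x_6 = 268
center_y_6 = 150
radius_6 = 36
px1_7 = 410
py1_7 = 188
center_x_8 = 310
radius_8 = 80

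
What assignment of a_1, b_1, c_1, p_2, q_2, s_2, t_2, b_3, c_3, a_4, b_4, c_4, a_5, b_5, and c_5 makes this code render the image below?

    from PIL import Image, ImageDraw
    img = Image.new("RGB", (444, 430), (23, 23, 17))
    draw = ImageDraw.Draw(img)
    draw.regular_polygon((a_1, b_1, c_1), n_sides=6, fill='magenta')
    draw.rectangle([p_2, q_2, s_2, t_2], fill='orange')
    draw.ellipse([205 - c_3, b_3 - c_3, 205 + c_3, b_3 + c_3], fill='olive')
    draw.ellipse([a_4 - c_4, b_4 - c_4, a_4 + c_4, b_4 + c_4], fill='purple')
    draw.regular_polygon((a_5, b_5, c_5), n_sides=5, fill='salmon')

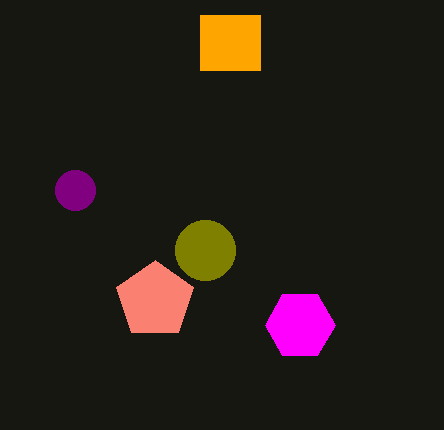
a_1 = 300, b_1 = 325, c_1 = 35, p_2 = 200, q_2 = 15, s_2 = 260, t_2 = 70, b_3 = 250, c_3 = 30, a_4 = 75, b_4 = 190, c_4 = 20, a_5 = 155, b_5 = 300, c_5 = 40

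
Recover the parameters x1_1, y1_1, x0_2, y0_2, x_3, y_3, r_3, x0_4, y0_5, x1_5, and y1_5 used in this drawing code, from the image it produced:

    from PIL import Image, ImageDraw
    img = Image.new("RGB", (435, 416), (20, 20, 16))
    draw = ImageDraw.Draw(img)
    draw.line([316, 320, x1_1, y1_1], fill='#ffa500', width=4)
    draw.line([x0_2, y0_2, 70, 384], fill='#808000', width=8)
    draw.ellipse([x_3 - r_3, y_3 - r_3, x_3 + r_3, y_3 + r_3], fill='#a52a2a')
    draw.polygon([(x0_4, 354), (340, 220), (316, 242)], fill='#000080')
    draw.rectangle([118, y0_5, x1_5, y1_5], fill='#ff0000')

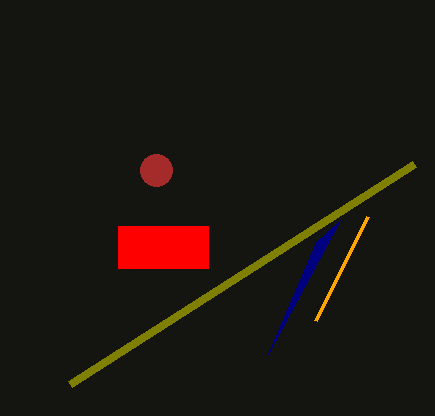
x1_1 = 368, y1_1 = 216, x0_2 = 414, y0_2 = 164, x_3 = 156, y_3 = 170, r_3 = 16, x0_4 = 268, y0_5 = 226, x1_5 = 208, y1_5 = 268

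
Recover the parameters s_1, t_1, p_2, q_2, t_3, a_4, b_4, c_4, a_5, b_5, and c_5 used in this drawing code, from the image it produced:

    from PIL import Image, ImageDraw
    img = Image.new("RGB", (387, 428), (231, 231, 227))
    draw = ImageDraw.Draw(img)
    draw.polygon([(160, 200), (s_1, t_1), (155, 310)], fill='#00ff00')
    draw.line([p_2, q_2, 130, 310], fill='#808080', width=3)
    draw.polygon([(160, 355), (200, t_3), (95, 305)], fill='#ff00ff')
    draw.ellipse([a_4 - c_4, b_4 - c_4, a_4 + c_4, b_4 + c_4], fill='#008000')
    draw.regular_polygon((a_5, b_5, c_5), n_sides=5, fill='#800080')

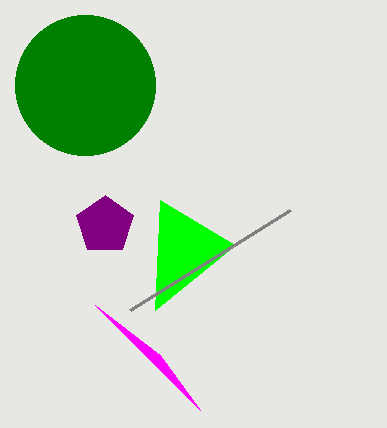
s_1 = 235
t_1 = 245
p_2 = 290
q_2 = 210
t_3 = 410
a_4 = 85
b_4 = 85
c_4 = 70
a_5 = 105
b_5 = 225
c_5 = 30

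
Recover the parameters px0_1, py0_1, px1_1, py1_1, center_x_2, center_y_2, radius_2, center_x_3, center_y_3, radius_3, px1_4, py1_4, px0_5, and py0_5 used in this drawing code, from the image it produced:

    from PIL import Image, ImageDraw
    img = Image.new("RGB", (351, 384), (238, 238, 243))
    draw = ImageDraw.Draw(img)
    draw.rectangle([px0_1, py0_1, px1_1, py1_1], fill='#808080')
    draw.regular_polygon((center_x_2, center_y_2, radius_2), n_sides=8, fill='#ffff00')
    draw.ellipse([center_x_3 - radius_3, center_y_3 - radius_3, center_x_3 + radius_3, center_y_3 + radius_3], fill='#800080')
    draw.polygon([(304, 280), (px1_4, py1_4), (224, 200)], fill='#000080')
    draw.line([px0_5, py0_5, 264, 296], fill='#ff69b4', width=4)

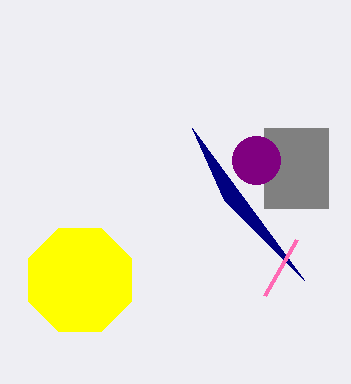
px0_1 = 264
py0_1 = 128
px1_1 = 328
py1_1 = 208
center_x_2 = 80
center_y_2 = 280
radius_2 = 56
center_x_3 = 256
center_y_3 = 160
radius_3 = 24
px1_4 = 192
py1_4 = 128
px0_5 = 296
py0_5 = 240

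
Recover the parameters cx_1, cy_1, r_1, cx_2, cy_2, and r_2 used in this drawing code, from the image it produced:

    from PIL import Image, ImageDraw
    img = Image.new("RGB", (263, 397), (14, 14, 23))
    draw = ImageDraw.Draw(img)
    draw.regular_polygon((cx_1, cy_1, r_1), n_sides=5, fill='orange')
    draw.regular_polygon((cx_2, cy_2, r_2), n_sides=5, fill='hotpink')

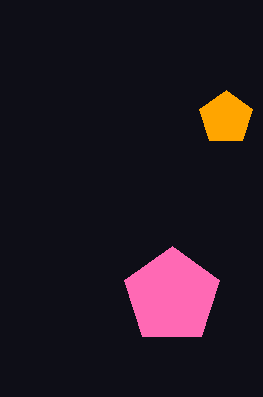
cx_1 = 226
cy_1 = 118
r_1 = 28
cx_2 = 172
cy_2 = 296
r_2 = 50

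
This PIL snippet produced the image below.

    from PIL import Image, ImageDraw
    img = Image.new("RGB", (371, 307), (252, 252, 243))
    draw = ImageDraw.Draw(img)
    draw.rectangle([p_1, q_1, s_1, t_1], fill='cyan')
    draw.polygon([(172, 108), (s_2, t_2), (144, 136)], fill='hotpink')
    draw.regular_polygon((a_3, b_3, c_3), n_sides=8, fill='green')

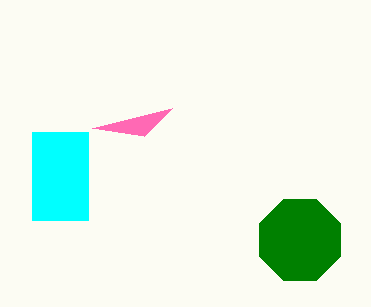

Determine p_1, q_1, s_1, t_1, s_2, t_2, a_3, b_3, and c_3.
p_1 = 32; q_1 = 132; s_1 = 88; t_1 = 220; s_2 = 92; t_2 = 128; a_3 = 300; b_3 = 240; c_3 = 44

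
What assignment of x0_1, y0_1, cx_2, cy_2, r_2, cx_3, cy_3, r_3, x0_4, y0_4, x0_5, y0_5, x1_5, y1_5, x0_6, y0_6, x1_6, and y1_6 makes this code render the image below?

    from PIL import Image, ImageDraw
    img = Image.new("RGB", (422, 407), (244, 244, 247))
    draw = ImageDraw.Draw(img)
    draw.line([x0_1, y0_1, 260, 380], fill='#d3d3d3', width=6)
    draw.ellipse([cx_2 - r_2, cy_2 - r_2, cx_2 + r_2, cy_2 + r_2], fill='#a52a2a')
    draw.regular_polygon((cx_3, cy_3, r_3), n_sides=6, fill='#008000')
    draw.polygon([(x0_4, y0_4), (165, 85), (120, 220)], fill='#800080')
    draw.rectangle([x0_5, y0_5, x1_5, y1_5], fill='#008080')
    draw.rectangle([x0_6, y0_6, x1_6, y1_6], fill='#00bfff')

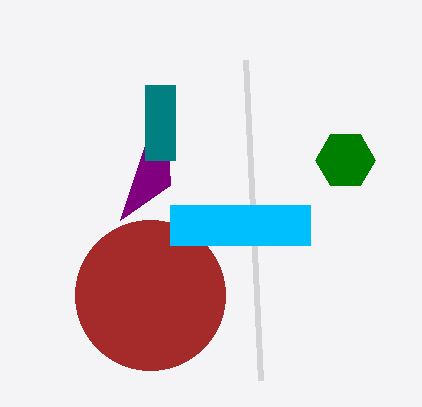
x0_1 = 245, y0_1 = 60, cx_2 = 150, cy_2 = 295, r_2 = 75, cx_3 = 345, cy_3 = 160, r_3 = 30, x0_4 = 170, y0_4 = 185, x0_5 = 145, y0_5 = 85, x1_5 = 175, y1_5 = 160, x0_6 = 170, y0_6 = 205, x1_6 = 310, y1_6 = 245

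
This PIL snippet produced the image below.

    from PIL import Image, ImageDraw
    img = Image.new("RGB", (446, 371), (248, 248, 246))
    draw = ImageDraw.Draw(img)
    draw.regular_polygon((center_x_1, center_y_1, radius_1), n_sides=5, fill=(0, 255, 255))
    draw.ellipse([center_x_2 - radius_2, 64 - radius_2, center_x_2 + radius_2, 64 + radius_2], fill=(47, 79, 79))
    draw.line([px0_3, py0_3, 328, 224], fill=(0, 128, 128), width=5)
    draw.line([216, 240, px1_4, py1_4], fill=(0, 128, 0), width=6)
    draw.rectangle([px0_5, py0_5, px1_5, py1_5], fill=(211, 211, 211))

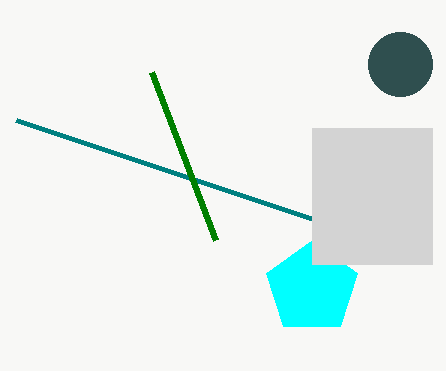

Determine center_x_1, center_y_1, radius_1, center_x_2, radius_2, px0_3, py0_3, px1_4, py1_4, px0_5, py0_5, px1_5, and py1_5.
center_x_1 = 312
center_y_1 = 288
radius_1 = 48
center_x_2 = 400
radius_2 = 32
px0_3 = 16
py0_3 = 120
px1_4 = 152
py1_4 = 72
px0_5 = 312
py0_5 = 128
px1_5 = 432
py1_5 = 264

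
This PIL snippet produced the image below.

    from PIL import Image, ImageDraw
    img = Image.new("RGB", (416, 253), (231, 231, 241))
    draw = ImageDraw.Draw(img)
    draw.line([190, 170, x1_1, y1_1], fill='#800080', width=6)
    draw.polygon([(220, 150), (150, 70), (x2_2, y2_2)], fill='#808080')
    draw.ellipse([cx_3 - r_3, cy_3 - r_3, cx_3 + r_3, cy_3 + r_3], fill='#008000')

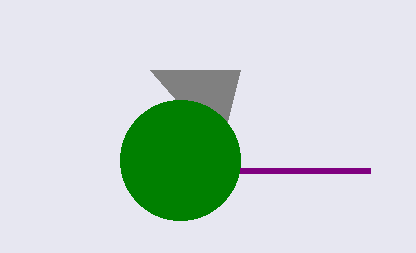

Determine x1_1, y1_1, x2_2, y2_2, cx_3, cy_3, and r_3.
x1_1 = 370; y1_1 = 170; x2_2 = 240; y2_2 = 70; cx_3 = 180; cy_3 = 160; r_3 = 60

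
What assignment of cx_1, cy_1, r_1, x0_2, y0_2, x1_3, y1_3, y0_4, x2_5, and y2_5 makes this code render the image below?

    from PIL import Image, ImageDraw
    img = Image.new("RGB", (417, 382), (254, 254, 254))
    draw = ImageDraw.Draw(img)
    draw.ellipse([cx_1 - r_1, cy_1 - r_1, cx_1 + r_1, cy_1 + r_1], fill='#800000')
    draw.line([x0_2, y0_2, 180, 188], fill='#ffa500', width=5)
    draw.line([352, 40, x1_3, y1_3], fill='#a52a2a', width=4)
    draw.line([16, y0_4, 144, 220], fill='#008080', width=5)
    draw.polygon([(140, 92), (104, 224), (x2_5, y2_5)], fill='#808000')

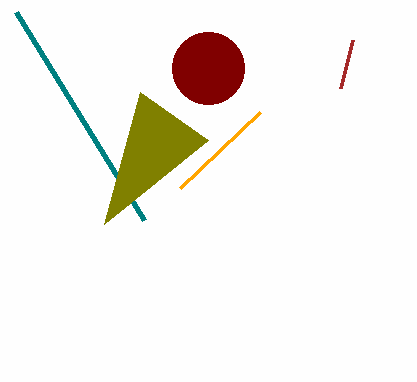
cx_1 = 208; cy_1 = 68; r_1 = 36; x0_2 = 260; y0_2 = 112; x1_3 = 340; y1_3 = 88; y0_4 = 12; x2_5 = 208; y2_5 = 140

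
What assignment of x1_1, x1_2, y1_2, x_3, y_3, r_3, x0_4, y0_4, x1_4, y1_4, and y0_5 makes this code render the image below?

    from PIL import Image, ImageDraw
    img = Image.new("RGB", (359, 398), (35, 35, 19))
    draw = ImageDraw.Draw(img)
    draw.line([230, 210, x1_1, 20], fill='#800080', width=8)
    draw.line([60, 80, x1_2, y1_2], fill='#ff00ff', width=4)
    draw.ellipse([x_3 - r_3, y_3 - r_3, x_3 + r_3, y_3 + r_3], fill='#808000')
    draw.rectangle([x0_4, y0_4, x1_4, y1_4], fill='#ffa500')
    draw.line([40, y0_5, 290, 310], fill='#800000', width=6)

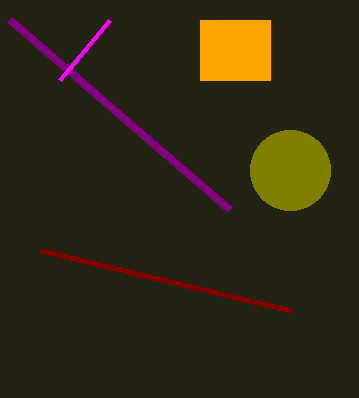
x1_1 = 10; x1_2 = 110; y1_2 = 20; x_3 = 290; y_3 = 170; r_3 = 40; x0_4 = 200; y0_4 = 20; x1_4 = 270; y1_4 = 80; y0_5 = 250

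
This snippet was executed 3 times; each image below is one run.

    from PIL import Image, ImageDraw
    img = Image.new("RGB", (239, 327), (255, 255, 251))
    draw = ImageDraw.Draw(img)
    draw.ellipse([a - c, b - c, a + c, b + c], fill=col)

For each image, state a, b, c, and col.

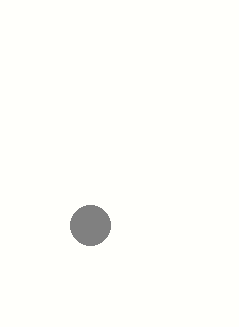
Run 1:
a = 90
b = 225
c = 20
col = 'gray'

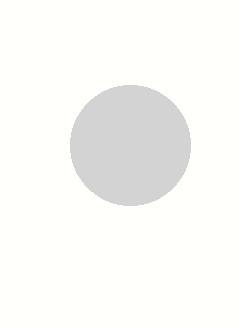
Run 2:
a = 130, b = 145, c = 60, col = 'lightgray'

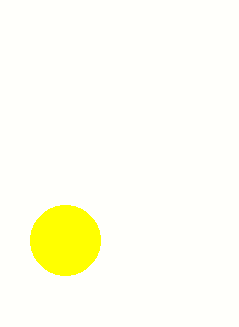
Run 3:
a = 65, b = 240, c = 35, col = 'yellow'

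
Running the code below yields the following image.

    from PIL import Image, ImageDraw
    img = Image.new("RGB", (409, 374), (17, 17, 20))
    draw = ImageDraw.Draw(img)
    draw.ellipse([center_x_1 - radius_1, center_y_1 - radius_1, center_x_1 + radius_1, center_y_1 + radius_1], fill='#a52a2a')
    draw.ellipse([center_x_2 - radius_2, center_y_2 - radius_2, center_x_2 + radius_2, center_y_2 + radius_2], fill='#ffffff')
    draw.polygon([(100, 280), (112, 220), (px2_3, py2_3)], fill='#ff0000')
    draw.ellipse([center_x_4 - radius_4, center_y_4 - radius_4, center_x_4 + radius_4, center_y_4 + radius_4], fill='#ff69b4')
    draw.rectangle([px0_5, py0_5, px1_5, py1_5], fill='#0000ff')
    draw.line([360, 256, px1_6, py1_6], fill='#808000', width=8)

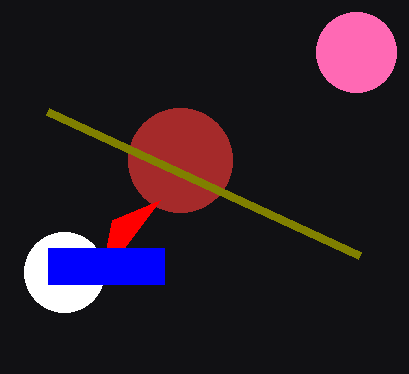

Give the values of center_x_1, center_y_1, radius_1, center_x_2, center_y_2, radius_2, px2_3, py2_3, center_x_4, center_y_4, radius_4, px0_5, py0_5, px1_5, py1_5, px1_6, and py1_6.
center_x_1 = 180; center_y_1 = 160; radius_1 = 52; center_x_2 = 64; center_y_2 = 272; radius_2 = 40; px2_3 = 160; py2_3 = 200; center_x_4 = 356; center_y_4 = 52; radius_4 = 40; px0_5 = 48; py0_5 = 248; px1_5 = 164; py1_5 = 284; px1_6 = 48; py1_6 = 112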